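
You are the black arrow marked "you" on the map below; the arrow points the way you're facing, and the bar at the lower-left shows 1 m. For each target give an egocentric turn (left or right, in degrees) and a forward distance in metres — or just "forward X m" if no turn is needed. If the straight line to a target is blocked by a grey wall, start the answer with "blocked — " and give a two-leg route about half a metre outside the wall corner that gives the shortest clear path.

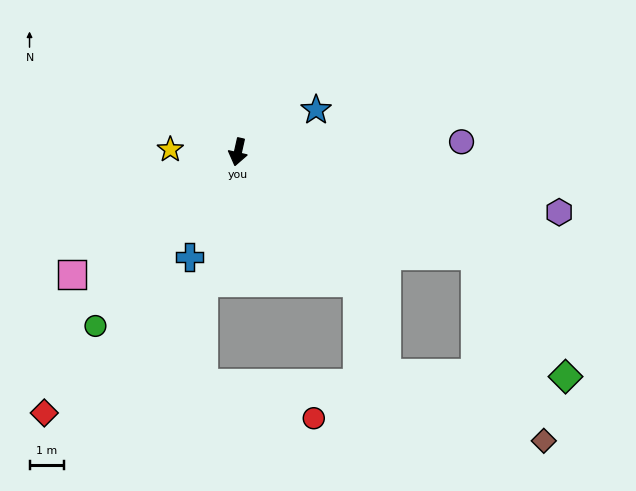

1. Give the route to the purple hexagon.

turn left 92°, forward 9.5 m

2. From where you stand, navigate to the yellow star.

turn right 79°, forward 2.0 m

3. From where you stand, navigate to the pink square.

turn right 41°, forward 6.0 m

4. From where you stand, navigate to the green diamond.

blocked — turn left 79°, forward 7.5 m, then turn right 30°, forward 4.4 m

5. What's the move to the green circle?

turn right 27°, forward 6.5 m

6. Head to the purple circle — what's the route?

turn left 105°, forward 6.5 m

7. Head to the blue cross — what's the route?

turn right 12°, forward 3.3 m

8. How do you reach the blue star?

turn left 131°, forward 2.6 m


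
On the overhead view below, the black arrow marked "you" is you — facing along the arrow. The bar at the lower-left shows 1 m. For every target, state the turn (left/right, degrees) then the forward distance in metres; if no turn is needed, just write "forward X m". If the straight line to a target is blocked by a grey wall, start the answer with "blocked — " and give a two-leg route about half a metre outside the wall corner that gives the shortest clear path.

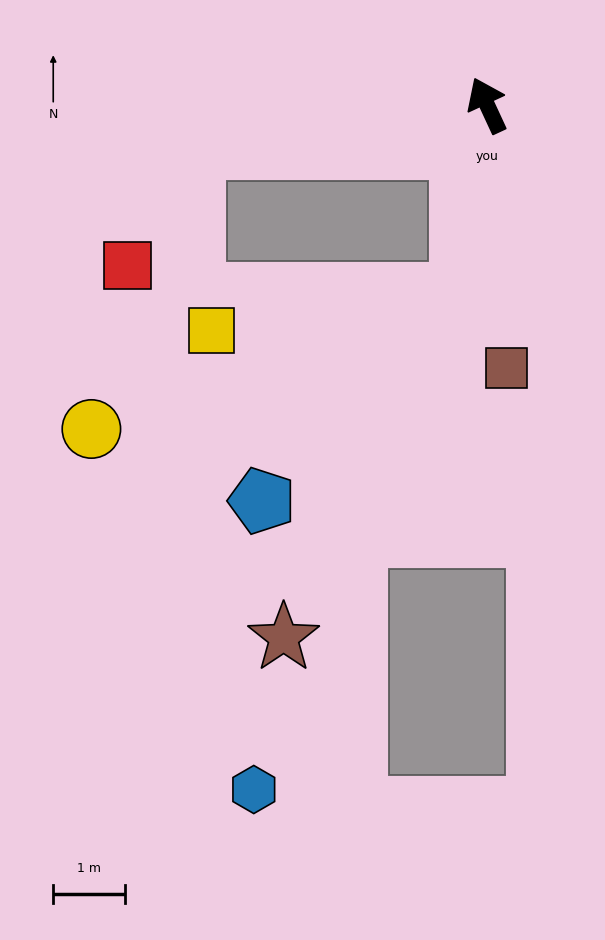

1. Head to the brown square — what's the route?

turn left 159°, forward 3.7 m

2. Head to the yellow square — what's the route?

blocked — turn left 147°, forward 2.6 m, then turn right 73°, forward 3.5 m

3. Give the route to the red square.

blocked — turn left 74°, forward 4.1 m, then turn left 51°, forward 1.9 m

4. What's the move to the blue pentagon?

blocked — turn left 147°, forward 2.6 m, then turn right 36°, forward 4.0 m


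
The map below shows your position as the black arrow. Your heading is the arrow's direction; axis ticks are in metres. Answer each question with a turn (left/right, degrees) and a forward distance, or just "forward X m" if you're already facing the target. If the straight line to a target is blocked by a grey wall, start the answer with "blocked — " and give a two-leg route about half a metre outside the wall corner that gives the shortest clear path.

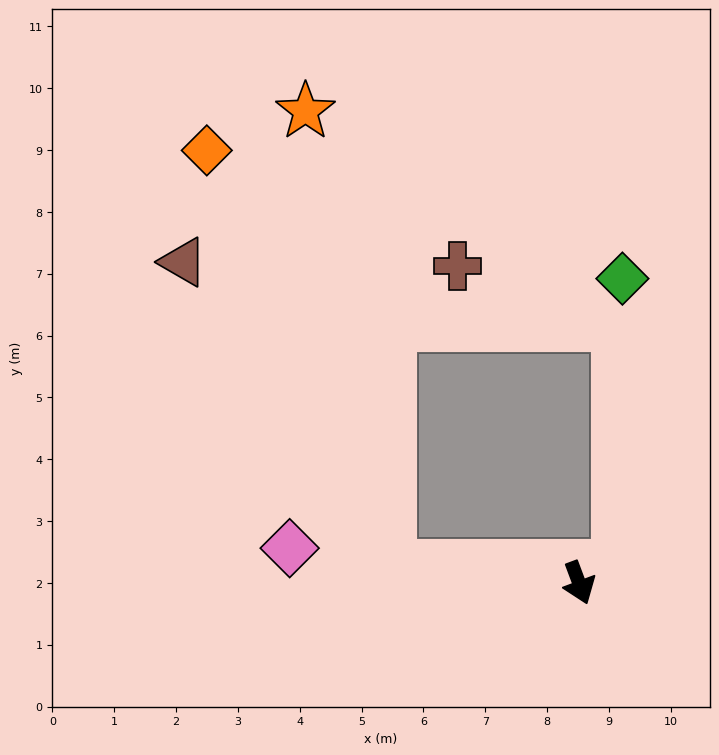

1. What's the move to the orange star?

blocked — turn right 116°, forward 3.1 m, then turn right 74°, forward 7.5 m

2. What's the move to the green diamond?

blocked — turn left 93°, forward 0.7 m, then turn left 66°, forward 4.6 m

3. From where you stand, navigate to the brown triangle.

blocked — turn right 116°, forward 3.1 m, then turn right 50°, forward 5.9 m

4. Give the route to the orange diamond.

blocked — turn right 116°, forward 3.1 m, then turn right 61°, forward 7.3 m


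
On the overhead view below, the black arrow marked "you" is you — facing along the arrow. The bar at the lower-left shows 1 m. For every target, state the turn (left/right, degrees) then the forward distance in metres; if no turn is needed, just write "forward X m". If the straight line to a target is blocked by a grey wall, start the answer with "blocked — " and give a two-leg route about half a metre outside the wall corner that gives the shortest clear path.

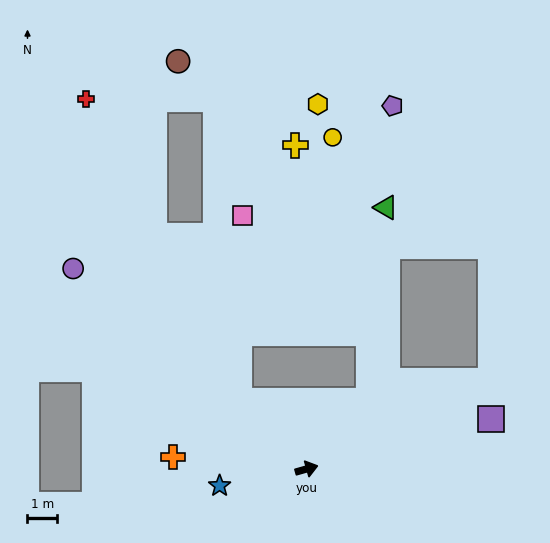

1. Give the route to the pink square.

blocked — turn left 118°, forward 3.2 m, then turn right 45°, forward 6.2 m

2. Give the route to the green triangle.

blocked — turn left 32°, forward 3.1 m, then turn left 37°, forward 6.5 m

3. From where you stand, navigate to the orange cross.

turn left 159°, forward 4.5 m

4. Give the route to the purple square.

forward 6.4 m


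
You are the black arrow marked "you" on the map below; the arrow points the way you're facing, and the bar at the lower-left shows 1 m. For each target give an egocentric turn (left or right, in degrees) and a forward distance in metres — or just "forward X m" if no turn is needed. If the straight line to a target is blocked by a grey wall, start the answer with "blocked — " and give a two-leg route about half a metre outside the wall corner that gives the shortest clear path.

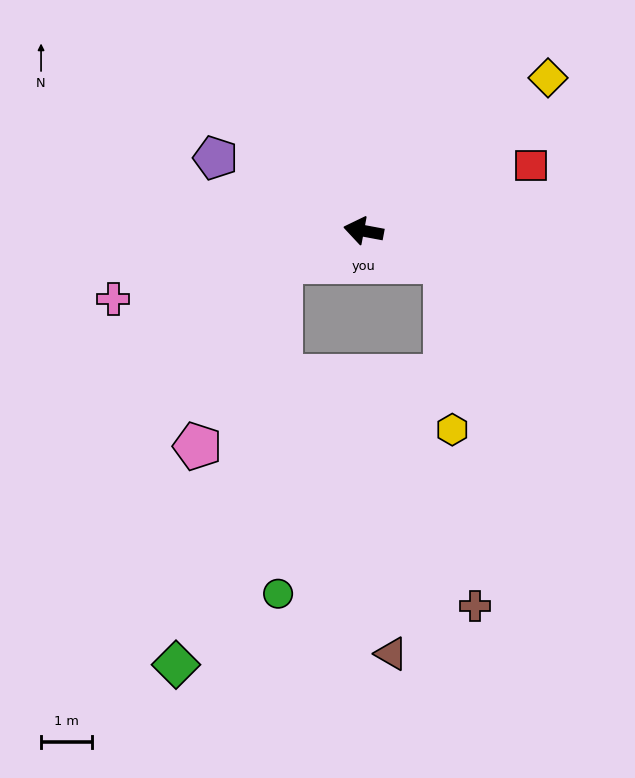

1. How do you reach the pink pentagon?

blocked — turn left 31°, forward 1.7 m, then turn left 45°, forward 3.9 m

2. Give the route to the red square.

turn right 148°, forward 3.5 m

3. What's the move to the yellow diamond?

turn right 130°, forward 4.7 m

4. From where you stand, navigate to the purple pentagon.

turn right 16°, forward 3.2 m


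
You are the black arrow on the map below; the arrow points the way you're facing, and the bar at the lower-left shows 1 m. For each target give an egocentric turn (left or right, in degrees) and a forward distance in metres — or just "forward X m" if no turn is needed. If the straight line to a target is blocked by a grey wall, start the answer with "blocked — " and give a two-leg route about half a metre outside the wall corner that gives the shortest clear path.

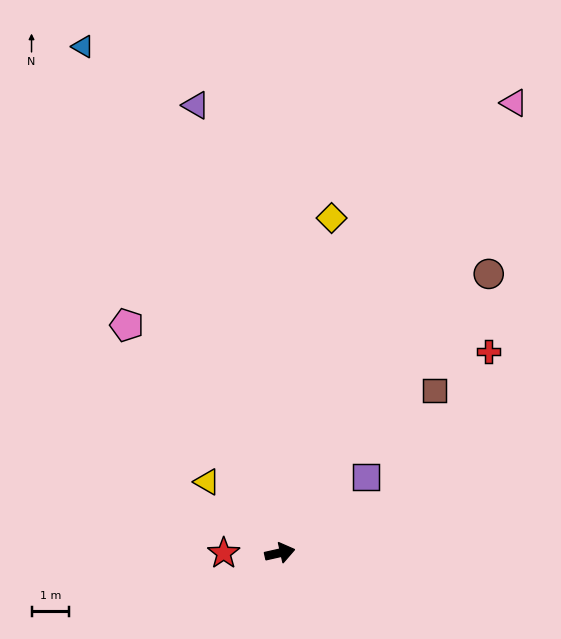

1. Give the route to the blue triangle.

turn left 99°, forward 14.4 m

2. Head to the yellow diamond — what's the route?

turn left 69°, forward 9.0 m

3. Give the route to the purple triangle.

turn left 88°, forward 12.1 m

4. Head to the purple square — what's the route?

turn left 29°, forward 3.0 m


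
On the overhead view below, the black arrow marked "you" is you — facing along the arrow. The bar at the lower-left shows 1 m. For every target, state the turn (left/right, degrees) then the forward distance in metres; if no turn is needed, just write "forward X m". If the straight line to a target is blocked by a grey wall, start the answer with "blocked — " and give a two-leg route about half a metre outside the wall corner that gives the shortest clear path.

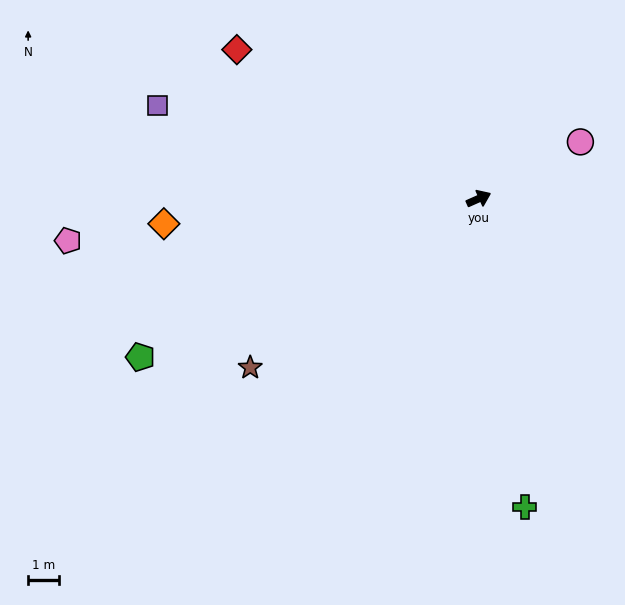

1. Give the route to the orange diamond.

turn left 161°, forward 10.2 m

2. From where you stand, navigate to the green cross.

turn right 106°, forward 10.1 m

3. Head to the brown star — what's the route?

turn right 167°, forward 9.2 m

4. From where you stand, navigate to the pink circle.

turn left 5°, forward 3.8 m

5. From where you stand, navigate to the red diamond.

turn left 124°, forward 9.2 m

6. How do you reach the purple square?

turn left 140°, forward 10.8 m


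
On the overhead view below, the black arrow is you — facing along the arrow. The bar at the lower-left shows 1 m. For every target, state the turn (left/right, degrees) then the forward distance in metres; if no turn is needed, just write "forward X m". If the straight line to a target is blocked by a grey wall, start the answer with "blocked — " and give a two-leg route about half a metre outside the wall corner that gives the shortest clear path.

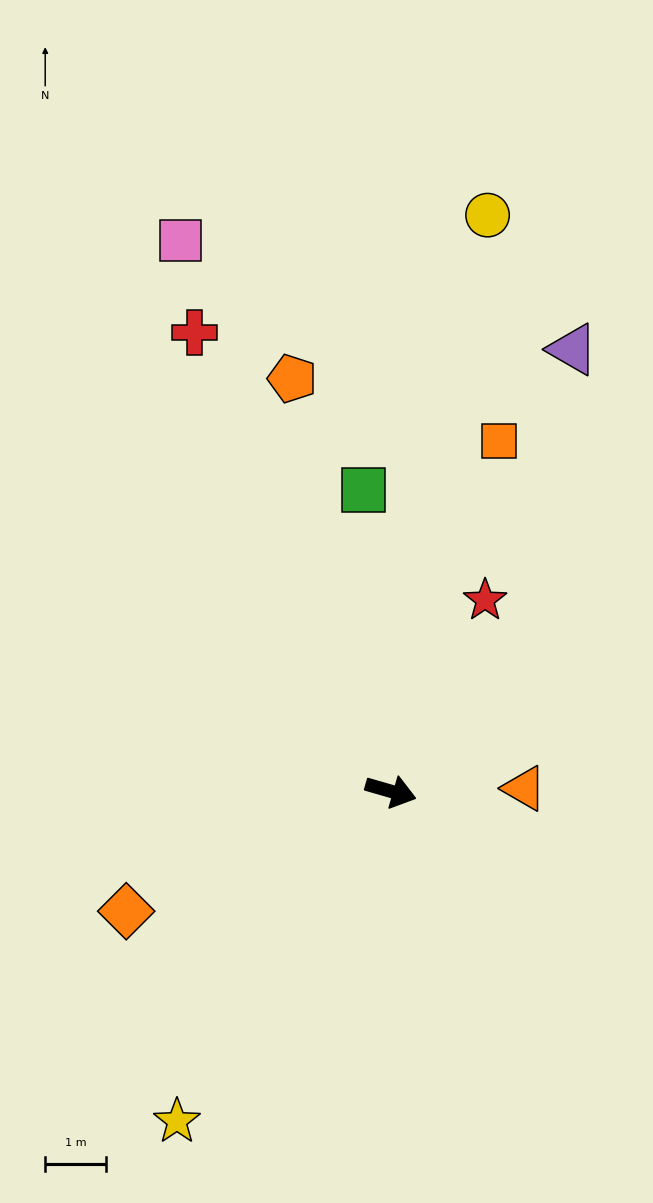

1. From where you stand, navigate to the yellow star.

turn right 107°, forward 6.5 m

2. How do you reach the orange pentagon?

turn left 119°, forward 7.0 m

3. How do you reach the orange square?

turn left 89°, forward 6.1 m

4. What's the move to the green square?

turn left 111°, forward 5.0 m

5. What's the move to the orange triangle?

turn left 17°, forward 2.2 m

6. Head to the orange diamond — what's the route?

turn right 140°, forward 4.8 m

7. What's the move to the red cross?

turn left 129°, forward 8.3 m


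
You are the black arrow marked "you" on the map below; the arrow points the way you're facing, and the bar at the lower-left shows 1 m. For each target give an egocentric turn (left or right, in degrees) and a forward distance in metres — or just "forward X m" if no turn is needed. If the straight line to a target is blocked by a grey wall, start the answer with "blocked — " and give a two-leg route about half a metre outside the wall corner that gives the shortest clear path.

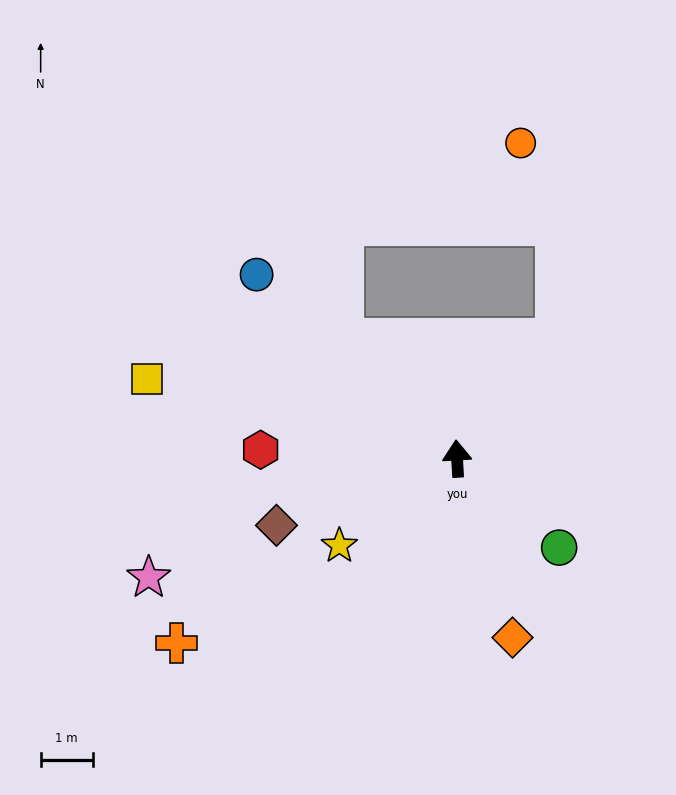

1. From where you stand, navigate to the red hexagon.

turn left 84°, forward 3.8 m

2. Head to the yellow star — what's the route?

turn left 123°, forward 2.8 m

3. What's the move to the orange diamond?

turn right 166°, forward 3.6 m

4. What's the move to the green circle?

turn right 134°, forward 2.6 m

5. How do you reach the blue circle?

turn left 44°, forward 5.2 m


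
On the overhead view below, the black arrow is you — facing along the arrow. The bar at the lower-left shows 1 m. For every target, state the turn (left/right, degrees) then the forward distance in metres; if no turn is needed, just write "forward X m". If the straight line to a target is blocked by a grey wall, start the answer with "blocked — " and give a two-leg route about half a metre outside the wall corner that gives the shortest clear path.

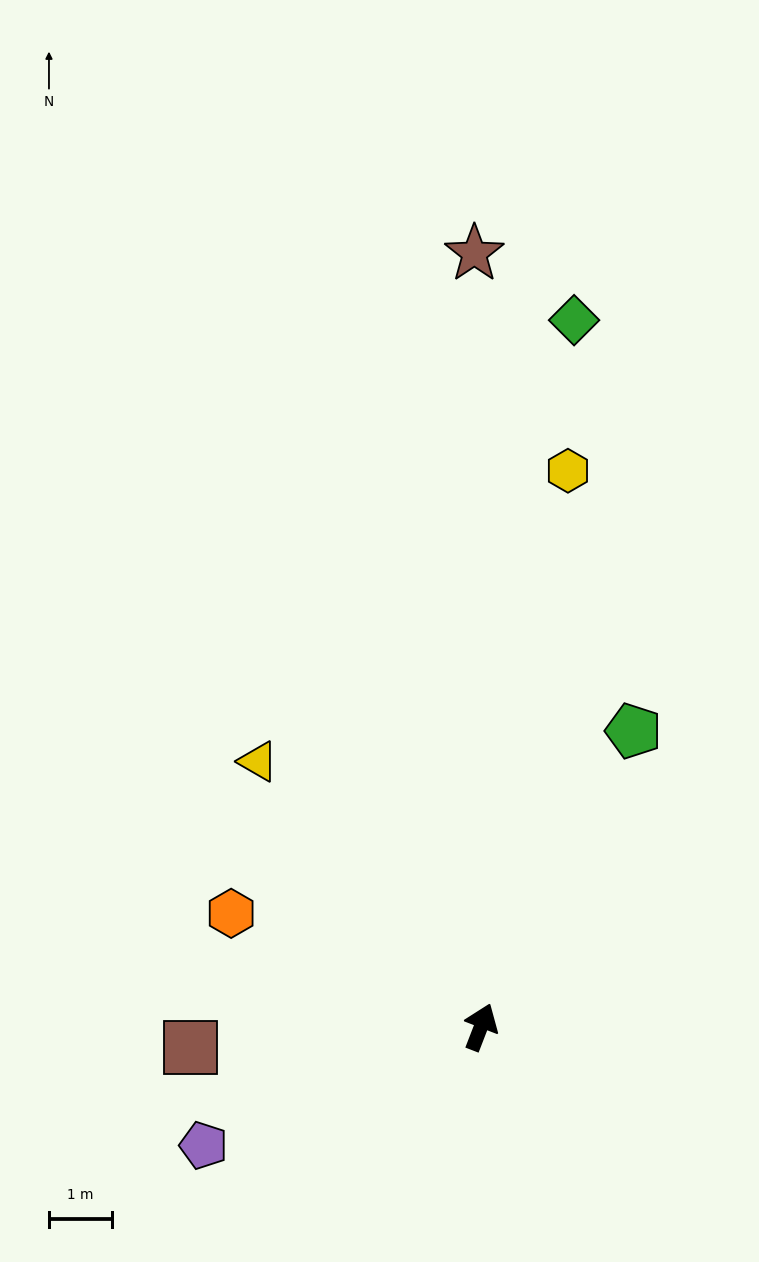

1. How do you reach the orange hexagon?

turn left 87°, forward 4.3 m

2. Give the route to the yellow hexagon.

turn left 12°, forward 8.9 m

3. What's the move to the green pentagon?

turn right 6°, forward 5.2 m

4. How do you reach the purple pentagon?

turn left 134°, forward 4.7 m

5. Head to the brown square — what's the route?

turn left 115°, forward 4.6 m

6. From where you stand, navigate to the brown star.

turn left 22°, forward 12.2 m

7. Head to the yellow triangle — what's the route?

turn left 61°, forward 5.5 m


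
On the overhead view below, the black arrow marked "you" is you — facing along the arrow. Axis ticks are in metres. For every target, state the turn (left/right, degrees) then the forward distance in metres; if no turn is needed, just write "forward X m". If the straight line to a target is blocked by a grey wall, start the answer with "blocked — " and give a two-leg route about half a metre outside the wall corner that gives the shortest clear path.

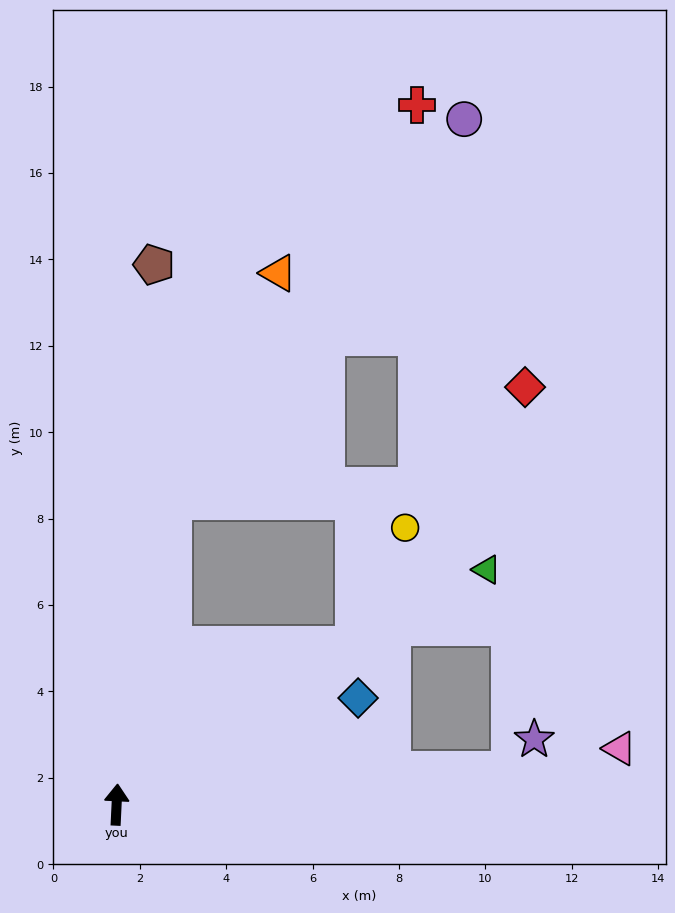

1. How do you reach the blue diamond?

turn right 63°, forward 6.1 m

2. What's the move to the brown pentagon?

forward 12.5 m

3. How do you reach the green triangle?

turn right 55°, forward 10.2 m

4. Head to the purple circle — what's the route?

blocked — turn right 8°, forward 7.1 m, then turn right 26°, forward 11.1 m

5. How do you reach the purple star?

blocked — turn right 82°, forward 9.1 m, then turn left 46°, forward 0.9 m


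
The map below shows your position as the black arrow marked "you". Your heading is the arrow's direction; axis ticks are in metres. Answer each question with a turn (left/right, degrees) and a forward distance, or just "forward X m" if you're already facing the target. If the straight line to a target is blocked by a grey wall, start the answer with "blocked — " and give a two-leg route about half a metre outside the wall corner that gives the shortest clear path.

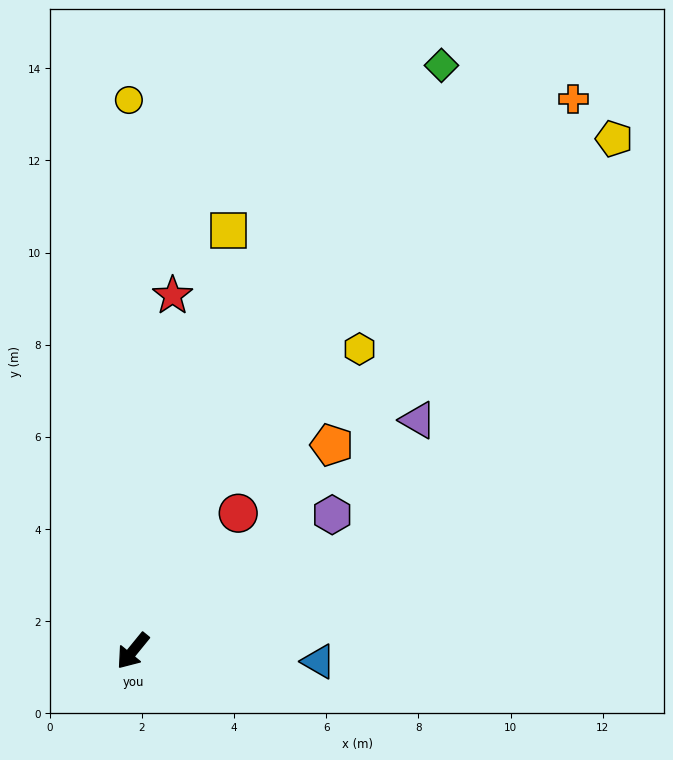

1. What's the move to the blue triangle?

turn left 126°, forward 4.0 m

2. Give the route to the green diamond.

turn right 169°, forward 14.4 m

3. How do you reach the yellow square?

turn right 154°, forward 9.4 m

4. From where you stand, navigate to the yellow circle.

turn right 140°, forward 12.0 m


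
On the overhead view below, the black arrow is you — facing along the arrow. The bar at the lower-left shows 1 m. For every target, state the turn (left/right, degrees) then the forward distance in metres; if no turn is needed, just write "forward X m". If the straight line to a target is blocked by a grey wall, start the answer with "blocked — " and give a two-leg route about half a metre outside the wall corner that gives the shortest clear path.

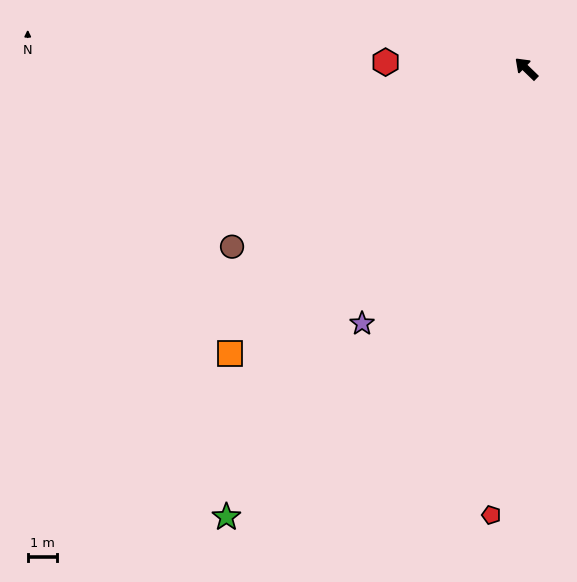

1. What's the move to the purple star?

turn left 101°, forward 10.4 m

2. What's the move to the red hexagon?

turn left 41°, forward 4.9 m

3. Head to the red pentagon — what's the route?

turn left 130°, forward 15.4 m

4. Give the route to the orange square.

turn left 88°, forward 14.2 m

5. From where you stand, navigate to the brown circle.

turn left 75°, forward 11.9 m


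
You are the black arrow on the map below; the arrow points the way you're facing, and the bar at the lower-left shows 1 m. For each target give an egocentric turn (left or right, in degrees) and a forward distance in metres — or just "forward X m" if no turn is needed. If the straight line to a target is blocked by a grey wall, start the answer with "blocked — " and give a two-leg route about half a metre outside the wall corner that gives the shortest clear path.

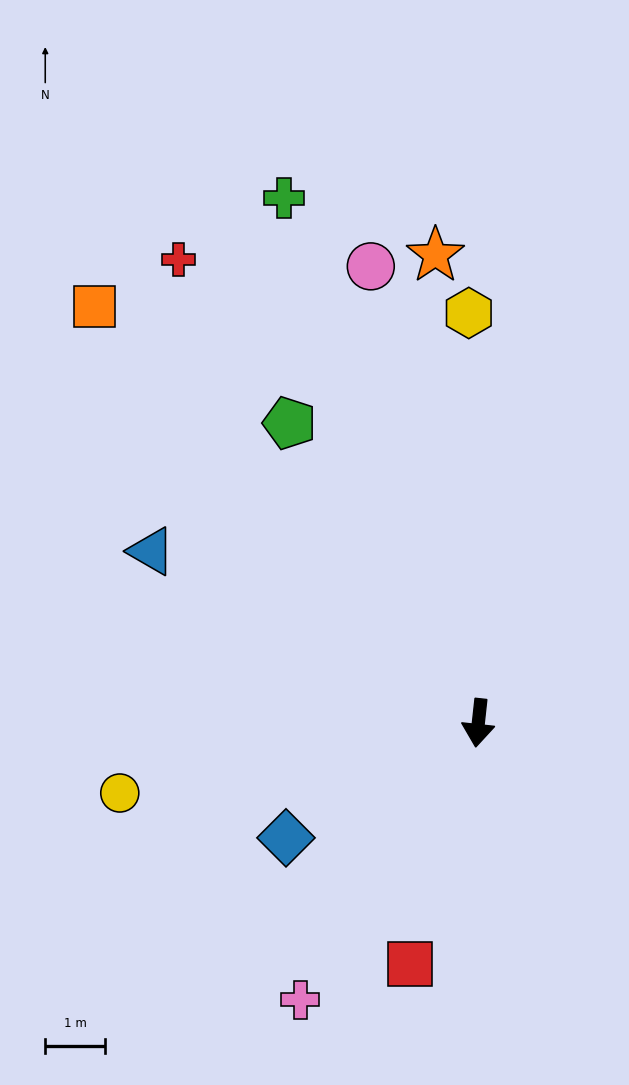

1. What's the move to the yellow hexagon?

turn right 172°, forward 6.9 m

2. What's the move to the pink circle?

turn right 161°, forward 7.9 m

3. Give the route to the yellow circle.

turn right 73°, forward 6.1 m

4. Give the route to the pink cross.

turn right 27°, forward 5.5 m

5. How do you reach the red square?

turn right 10°, forward 4.2 m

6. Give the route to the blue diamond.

turn right 53°, forward 3.8 m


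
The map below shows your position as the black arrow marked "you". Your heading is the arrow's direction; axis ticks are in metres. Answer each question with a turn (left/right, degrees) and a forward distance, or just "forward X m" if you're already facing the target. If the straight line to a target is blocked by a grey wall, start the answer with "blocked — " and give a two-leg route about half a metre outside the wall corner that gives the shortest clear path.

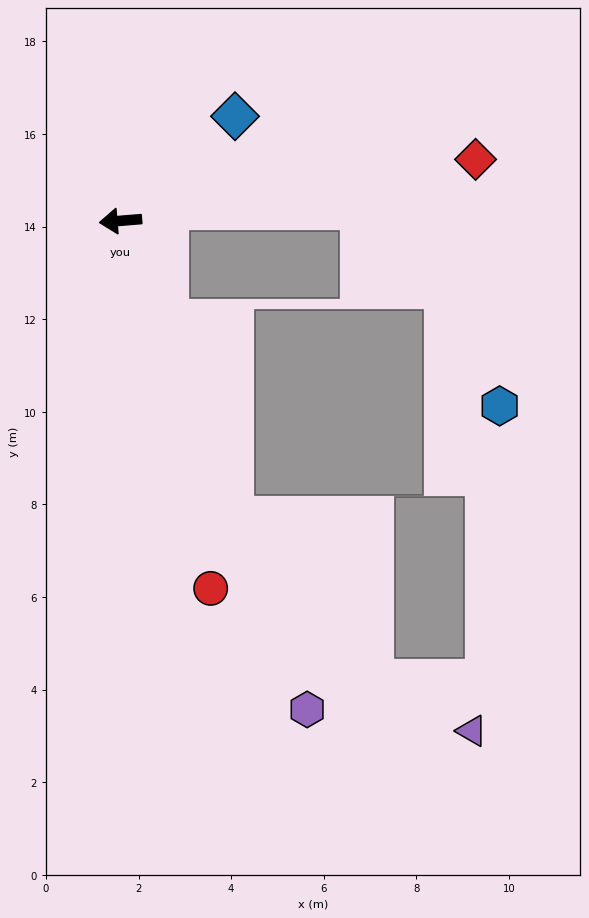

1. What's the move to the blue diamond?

turn right 142°, forward 3.3 m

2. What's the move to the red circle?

turn left 99°, forward 8.2 m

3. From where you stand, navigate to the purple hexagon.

turn left 106°, forward 11.3 m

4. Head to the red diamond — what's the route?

turn right 175°, forward 7.8 m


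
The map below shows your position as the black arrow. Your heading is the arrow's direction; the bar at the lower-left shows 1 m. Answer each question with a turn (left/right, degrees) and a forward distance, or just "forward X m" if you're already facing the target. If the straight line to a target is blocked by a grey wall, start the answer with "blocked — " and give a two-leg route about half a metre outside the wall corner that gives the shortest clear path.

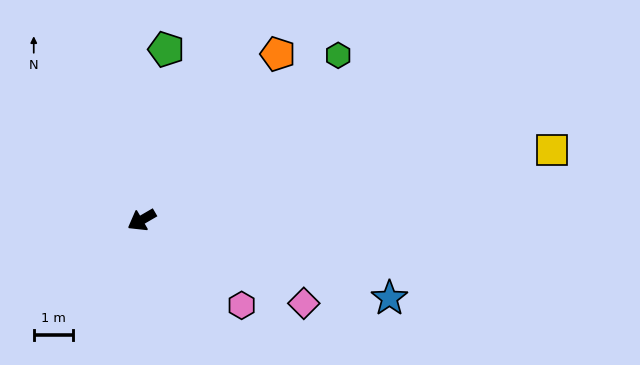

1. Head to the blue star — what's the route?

turn left 132°, forward 6.6 m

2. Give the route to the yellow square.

turn left 159°, forward 10.6 m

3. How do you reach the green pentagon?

turn right 128°, forward 4.4 m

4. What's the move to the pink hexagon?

turn left 109°, forward 3.4 m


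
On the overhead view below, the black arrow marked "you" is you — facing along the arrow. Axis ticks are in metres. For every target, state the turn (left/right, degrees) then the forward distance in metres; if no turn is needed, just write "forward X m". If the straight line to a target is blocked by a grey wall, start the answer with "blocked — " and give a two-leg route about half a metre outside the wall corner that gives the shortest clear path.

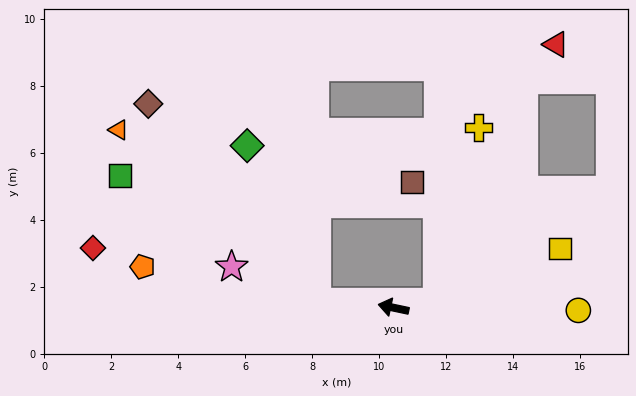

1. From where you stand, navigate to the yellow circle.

turn right 169°, forward 5.5 m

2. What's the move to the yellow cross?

blocked — turn right 161°, forward 1.3 m, then turn left 70°, forward 5.4 m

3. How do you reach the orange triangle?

blocked — turn left 8°, forward 2.3 m, then turn right 37°, forward 7.9 m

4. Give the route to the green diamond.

blocked — turn left 8°, forward 2.3 m, then turn right 62°, forward 5.1 m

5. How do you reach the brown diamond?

blocked — turn left 8°, forward 2.3 m, then turn right 46°, forward 7.8 m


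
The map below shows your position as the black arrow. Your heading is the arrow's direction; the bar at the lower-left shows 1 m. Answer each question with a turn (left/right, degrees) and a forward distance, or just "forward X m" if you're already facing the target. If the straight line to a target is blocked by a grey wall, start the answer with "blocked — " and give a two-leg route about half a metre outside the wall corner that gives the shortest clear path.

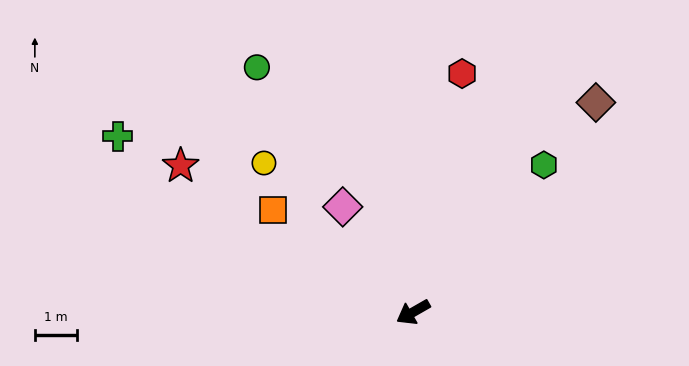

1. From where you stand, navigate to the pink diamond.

turn right 86°, forward 3.0 m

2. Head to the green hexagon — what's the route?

turn right 161°, forward 4.7 m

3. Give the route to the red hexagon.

turn right 131°, forward 5.8 m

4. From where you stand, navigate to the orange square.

turn right 66°, forward 4.2 m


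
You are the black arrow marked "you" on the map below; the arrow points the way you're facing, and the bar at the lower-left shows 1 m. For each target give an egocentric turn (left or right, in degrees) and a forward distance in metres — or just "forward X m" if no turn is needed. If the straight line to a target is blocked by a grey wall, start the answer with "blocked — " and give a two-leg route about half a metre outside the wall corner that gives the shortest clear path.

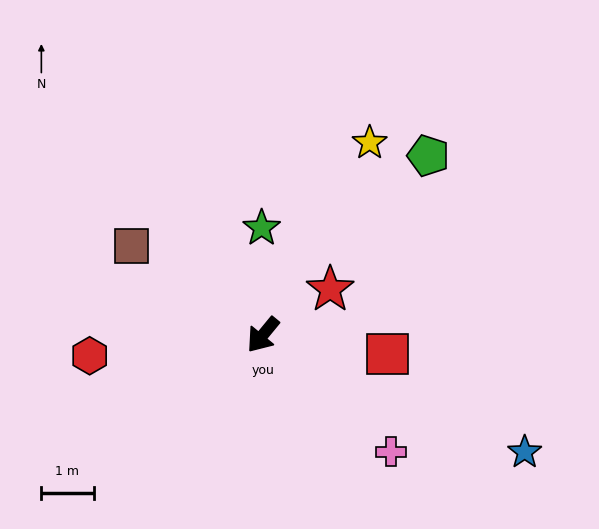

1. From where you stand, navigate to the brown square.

turn right 85°, forward 3.0 m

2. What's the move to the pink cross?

turn left 87°, forward 3.3 m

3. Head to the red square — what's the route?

turn left 121°, forward 2.4 m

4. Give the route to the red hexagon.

turn right 44°, forward 3.3 m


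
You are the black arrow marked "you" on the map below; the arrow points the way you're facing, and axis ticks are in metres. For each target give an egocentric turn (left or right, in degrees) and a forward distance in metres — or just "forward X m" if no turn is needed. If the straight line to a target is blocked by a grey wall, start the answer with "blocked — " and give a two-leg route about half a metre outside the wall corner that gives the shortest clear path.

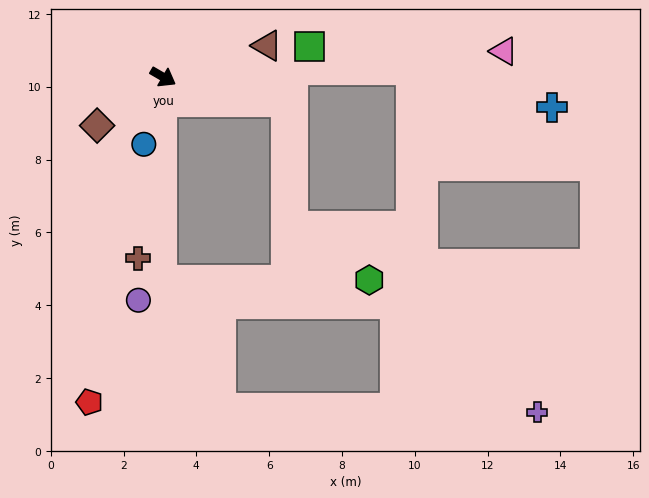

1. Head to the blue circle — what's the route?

turn right 76°, forward 1.9 m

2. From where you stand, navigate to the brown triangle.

turn left 47°, forward 3.0 m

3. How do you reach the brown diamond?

turn right 114°, forward 2.3 m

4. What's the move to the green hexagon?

blocked — turn right 60°, forward 5.6 m, then turn left 90°, forward 5.7 m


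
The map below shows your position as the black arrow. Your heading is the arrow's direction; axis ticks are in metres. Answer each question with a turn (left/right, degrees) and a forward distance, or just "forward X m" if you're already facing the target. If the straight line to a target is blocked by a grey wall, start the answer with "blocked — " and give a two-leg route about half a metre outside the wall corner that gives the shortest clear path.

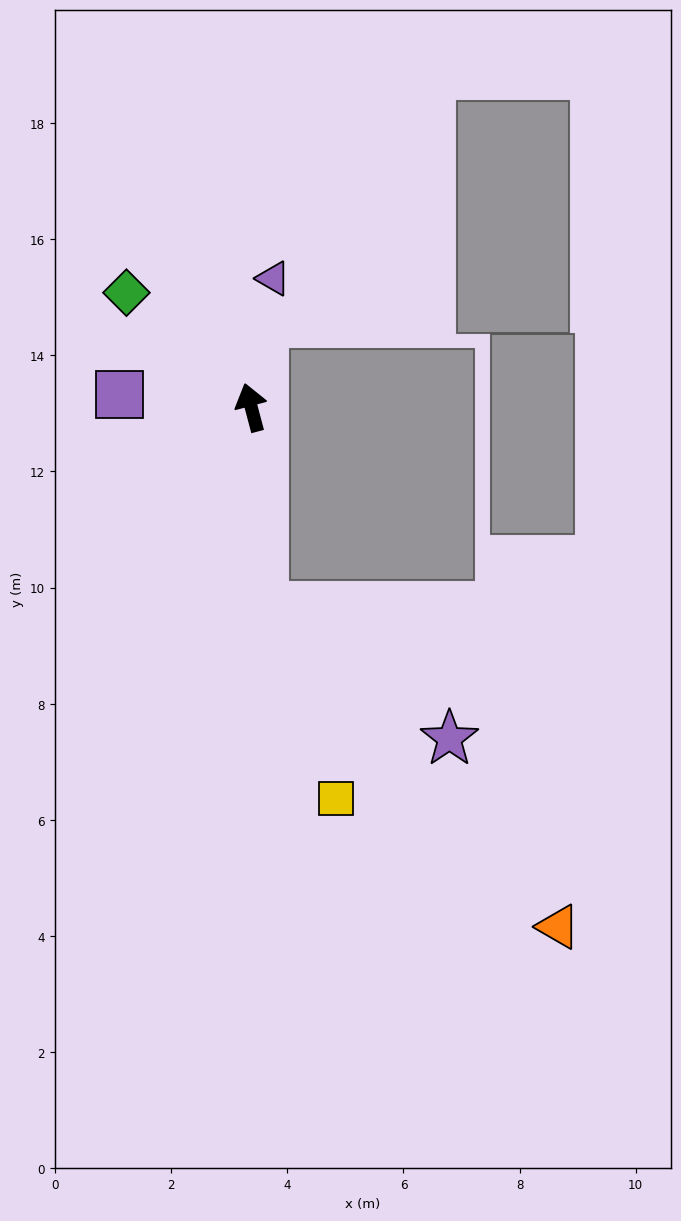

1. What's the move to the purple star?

blocked — turn left 169°, forward 3.4 m, then turn left 51°, forward 3.9 m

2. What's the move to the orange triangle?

blocked — turn left 169°, forward 3.4 m, then turn left 39°, forward 7.5 m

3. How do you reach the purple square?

turn left 70°, forward 2.3 m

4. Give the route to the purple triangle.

turn right 24°, forward 2.3 m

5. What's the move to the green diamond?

turn left 33°, forward 2.9 m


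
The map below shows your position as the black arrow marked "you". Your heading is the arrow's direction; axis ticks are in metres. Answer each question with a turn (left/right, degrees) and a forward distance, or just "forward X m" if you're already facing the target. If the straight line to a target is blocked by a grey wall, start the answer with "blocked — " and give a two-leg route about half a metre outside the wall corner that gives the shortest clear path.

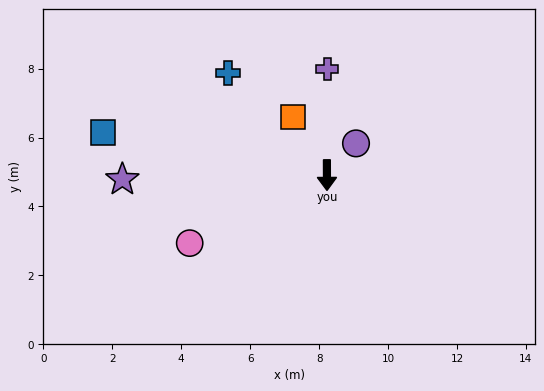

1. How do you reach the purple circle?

turn left 137°, forward 1.2 m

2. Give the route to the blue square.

turn right 101°, forward 6.6 m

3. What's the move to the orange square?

turn right 150°, forward 1.9 m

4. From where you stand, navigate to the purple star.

turn right 89°, forward 5.9 m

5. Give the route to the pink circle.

turn right 64°, forward 4.4 m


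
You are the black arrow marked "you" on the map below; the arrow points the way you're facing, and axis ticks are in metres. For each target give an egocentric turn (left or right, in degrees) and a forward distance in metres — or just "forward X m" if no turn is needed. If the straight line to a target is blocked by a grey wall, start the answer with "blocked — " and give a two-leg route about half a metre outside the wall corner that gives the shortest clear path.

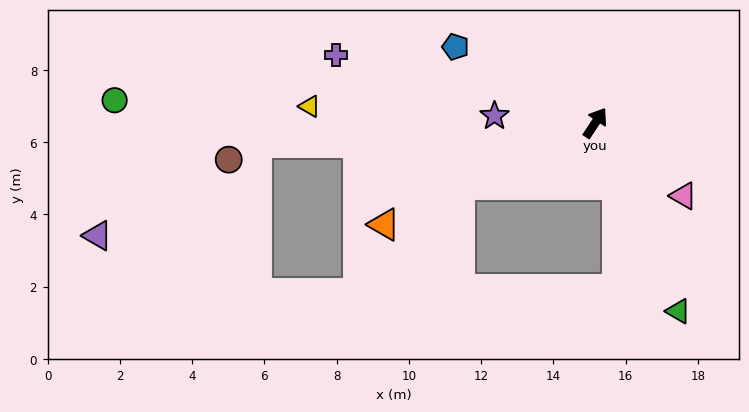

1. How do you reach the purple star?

turn left 120°, forward 2.8 m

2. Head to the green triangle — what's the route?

turn right 123°, forward 5.7 m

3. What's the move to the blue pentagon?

turn left 95°, forward 4.4 m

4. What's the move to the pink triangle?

turn right 96°, forward 3.2 m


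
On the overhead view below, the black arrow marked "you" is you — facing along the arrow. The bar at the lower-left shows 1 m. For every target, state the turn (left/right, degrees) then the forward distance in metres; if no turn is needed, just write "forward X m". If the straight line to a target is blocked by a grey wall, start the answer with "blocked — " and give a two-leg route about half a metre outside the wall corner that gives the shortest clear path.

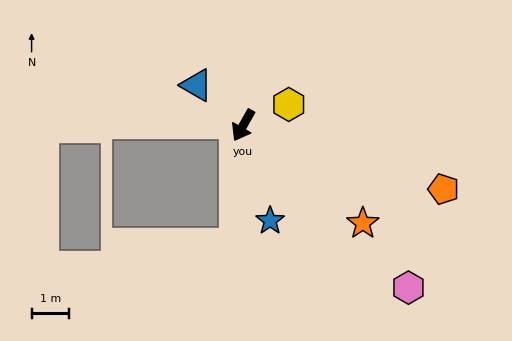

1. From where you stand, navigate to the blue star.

turn left 45°, forward 2.6 m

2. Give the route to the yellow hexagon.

turn left 144°, forward 1.3 m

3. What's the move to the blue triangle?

turn right 101°, forward 1.6 m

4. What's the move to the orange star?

turn left 80°, forward 4.1 m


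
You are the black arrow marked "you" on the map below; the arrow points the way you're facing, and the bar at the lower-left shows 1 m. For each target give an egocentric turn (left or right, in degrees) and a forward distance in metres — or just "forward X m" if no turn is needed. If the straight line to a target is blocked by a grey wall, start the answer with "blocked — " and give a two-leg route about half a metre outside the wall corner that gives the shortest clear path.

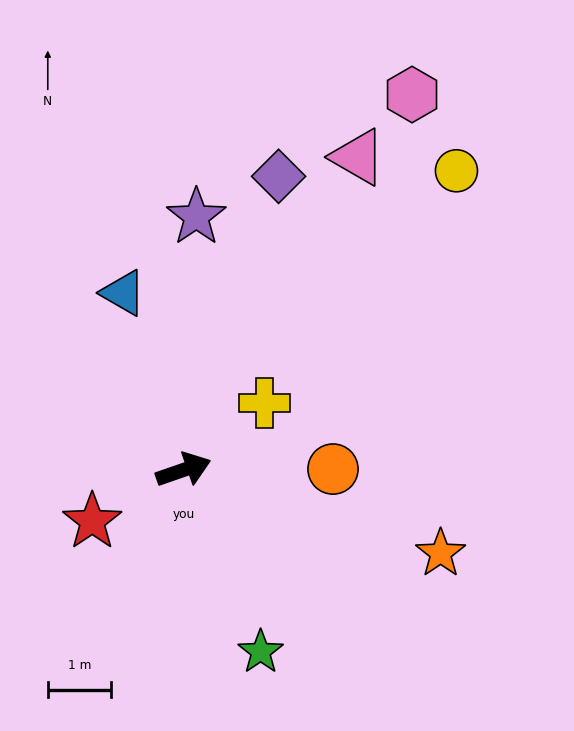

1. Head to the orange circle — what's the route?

turn right 19°, forward 2.4 m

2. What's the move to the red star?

turn right 170°, forward 1.7 m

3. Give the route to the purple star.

turn left 68°, forward 4.0 m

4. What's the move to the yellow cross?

turn left 20°, forward 1.7 m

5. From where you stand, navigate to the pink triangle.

turn left 42°, forward 5.6 m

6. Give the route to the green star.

turn right 86°, forward 3.1 m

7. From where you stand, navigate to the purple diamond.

turn left 53°, forward 4.9 m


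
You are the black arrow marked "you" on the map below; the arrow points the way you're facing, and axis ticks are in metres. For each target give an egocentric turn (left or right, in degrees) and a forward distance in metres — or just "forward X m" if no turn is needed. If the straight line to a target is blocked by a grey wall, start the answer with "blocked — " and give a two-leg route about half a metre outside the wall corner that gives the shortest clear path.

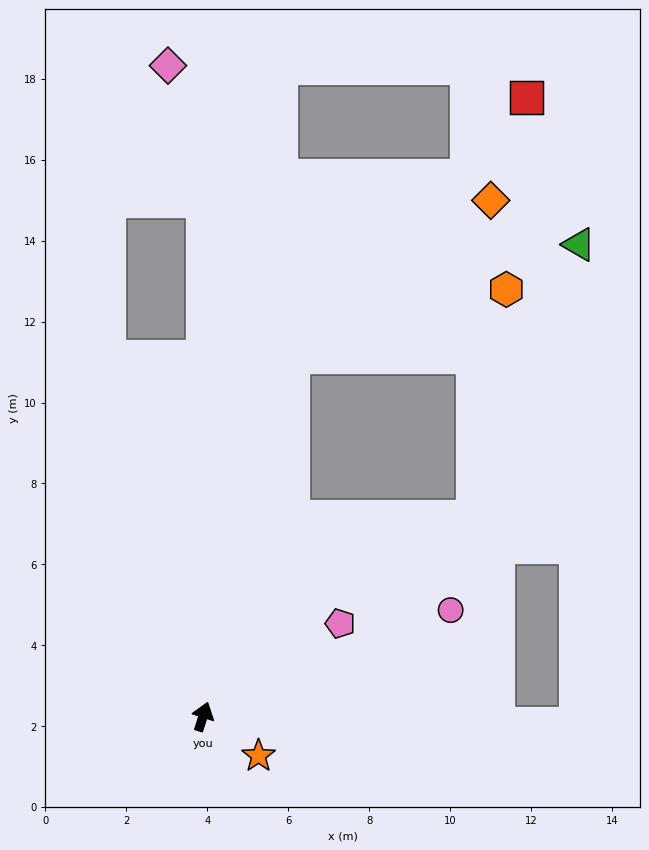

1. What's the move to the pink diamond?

blocked — turn left 18°, forward 12.7 m, then turn left 15°, forward 3.5 m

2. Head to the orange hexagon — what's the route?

blocked — turn left 4°, forward 9.2 m, then turn right 58°, forward 5.5 m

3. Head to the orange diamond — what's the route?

blocked — turn left 4°, forward 9.2 m, then turn right 38°, forward 6.2 m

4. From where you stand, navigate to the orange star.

turn right 107°, forward 1.7 m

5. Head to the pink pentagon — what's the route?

turn right 38°, forward 4.1 m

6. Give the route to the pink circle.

turn right 49°, forward 6.7 m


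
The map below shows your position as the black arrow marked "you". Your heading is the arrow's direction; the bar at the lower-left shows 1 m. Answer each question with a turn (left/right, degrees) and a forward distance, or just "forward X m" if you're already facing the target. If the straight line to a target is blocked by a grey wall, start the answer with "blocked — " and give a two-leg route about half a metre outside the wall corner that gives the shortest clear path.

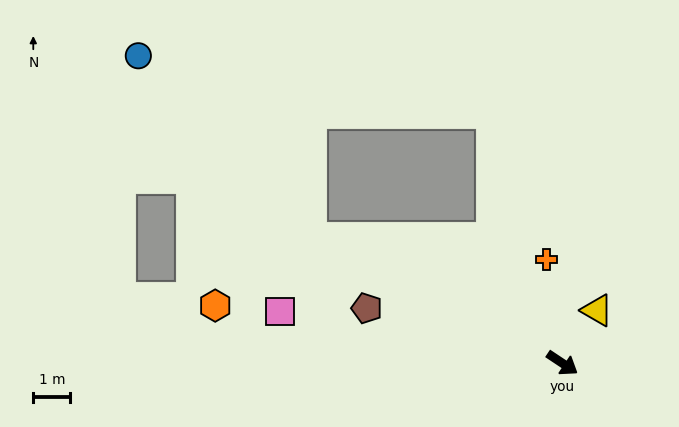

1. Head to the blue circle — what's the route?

blocked — turn right 173°, forward 7.5 m, then turn right 20°, forward 6.8 m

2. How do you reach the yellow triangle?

turn left 90°, forward 1.7 m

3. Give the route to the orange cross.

turn left 132°, forward 2.8 m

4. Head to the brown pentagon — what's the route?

turn right 162°, forward 5.5 m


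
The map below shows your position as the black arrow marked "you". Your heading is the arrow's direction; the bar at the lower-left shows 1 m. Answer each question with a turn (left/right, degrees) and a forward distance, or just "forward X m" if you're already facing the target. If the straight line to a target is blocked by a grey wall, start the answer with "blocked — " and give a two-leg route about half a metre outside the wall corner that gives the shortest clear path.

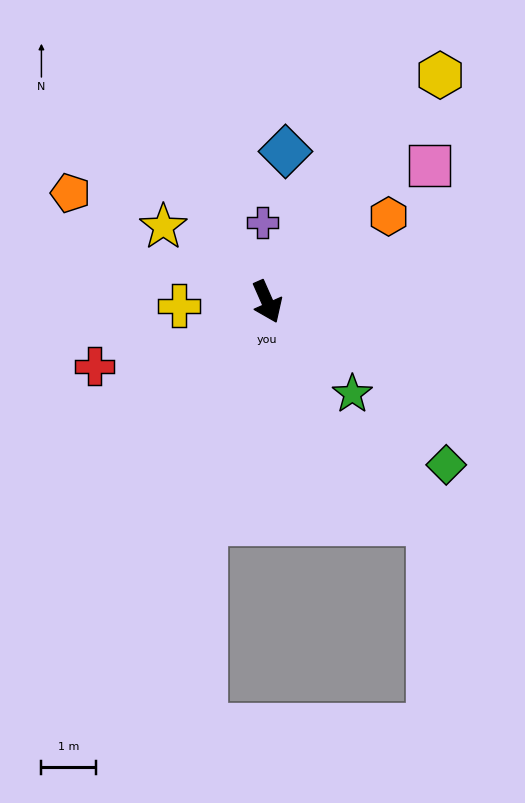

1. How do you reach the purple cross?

turn left 159°, forward 1.5 m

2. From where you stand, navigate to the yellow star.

turn right 150°, forward 2.4 m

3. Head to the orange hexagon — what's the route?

turn left 101°, forward 2.7 m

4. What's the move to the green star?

turn left 19°, forward 2.3 m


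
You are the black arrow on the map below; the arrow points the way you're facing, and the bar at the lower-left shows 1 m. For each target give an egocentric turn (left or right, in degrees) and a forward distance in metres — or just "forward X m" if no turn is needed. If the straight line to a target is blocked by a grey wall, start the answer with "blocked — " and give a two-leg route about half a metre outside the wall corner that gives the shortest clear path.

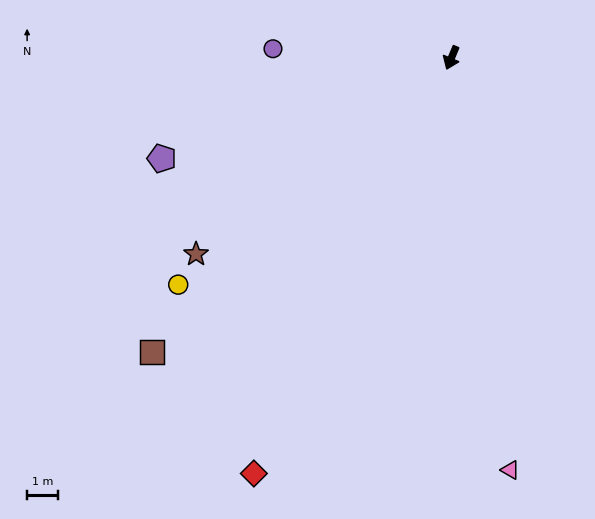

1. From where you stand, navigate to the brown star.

turn right 30°, forward 10.6 m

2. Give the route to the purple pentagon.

turn right 48°, forward 10.1 m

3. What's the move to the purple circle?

turn right 70°, forward 5.9 m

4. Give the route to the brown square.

turn right 23°, forward 13.8 m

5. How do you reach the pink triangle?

turn left 31°, forward 13.7 m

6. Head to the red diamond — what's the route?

turn right 3°, forward 15.1 m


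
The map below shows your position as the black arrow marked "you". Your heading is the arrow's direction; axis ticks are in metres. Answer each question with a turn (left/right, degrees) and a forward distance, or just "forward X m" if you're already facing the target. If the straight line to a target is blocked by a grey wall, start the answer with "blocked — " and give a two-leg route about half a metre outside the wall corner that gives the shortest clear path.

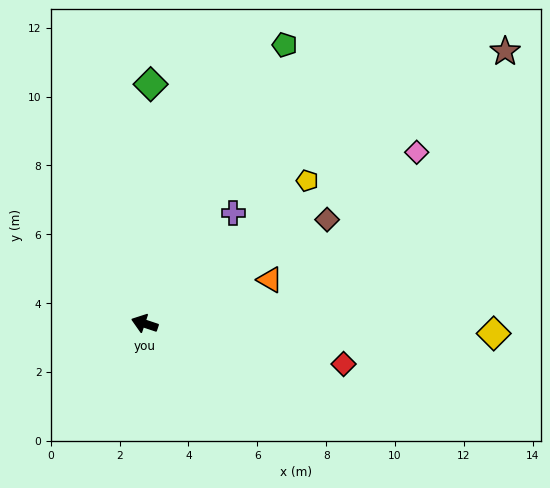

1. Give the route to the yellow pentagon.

turn right 120°, forward 6.3 m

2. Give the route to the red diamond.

turn right 173°, forward 5.9 m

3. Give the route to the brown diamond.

turn right 132°, forward 6.1 m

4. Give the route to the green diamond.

turn right 73°, forward 7.0 m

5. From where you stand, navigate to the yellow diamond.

turn right 163°, forward 10.1 m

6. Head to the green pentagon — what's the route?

turn right 98°, forward 9.1 m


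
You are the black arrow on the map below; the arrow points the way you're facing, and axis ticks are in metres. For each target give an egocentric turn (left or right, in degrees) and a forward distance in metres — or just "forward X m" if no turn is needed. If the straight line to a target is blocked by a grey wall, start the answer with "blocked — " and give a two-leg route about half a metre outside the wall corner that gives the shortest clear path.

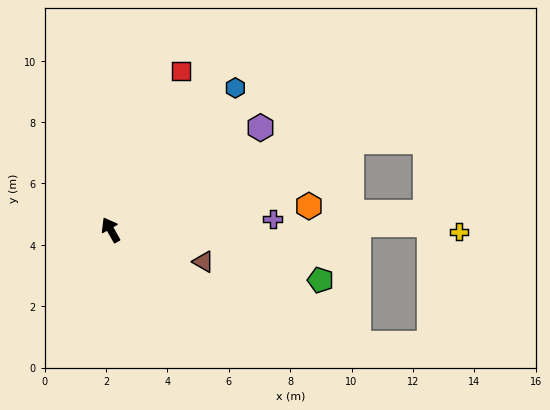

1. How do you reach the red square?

turn right 53°, forward 5.7 m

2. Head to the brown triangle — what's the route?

turn right 138°, forward 3.2 m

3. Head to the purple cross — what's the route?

turn right 116°, forward 5.3 m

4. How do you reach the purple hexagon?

turn right 85°, forward 5.9 m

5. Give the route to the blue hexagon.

turn right 71°, forward 6.2 m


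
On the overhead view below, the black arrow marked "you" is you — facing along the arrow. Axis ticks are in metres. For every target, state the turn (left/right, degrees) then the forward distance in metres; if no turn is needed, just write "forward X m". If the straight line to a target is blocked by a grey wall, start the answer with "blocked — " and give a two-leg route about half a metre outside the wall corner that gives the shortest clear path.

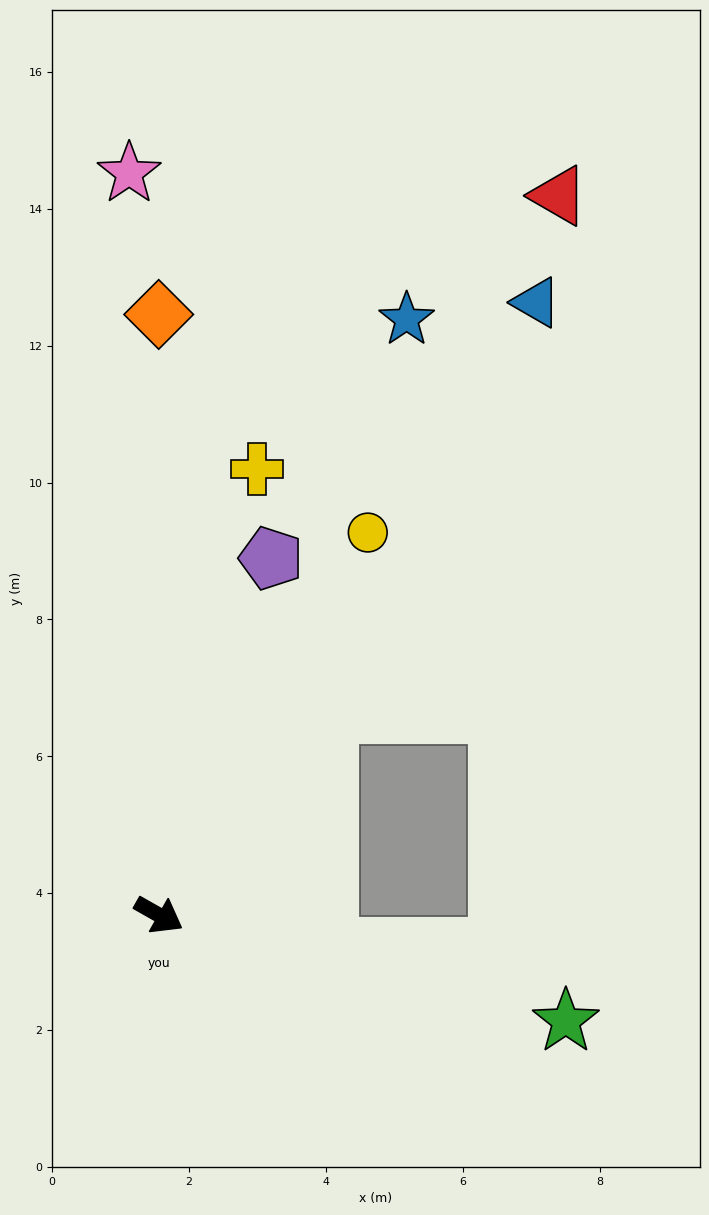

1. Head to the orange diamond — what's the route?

turn left 120°, forward 8.8 m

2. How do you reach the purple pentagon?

turn left 102°, forward 5.5 m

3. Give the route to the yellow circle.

turn left 91°, forward 6.4 m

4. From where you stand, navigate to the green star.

turn left 15°, forward 6.1 m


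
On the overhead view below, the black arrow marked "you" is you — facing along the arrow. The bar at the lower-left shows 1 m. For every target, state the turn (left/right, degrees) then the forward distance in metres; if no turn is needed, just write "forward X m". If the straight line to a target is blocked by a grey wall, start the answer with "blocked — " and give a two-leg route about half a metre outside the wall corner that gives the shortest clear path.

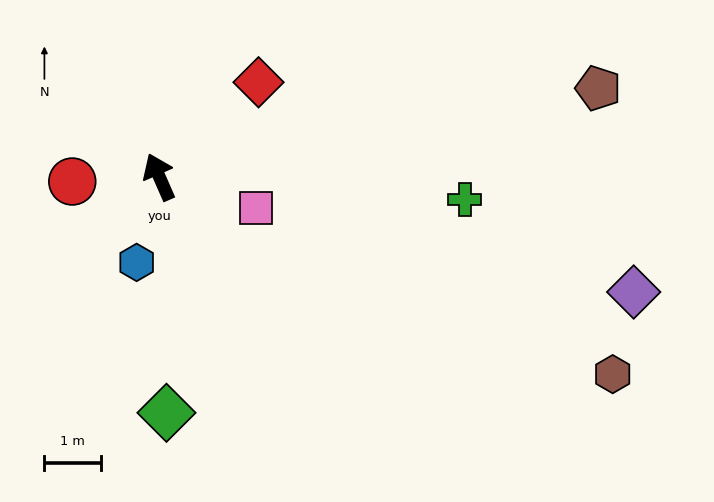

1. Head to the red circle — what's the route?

turn left 69°, forward 1.5 m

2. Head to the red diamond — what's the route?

turn right 70°, forward 2.4 m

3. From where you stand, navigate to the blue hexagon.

turn left 141°, forward 1.6 m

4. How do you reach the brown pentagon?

turn right 102°, forward 7.9 m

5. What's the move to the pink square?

turn right 132°, forward 1.8 m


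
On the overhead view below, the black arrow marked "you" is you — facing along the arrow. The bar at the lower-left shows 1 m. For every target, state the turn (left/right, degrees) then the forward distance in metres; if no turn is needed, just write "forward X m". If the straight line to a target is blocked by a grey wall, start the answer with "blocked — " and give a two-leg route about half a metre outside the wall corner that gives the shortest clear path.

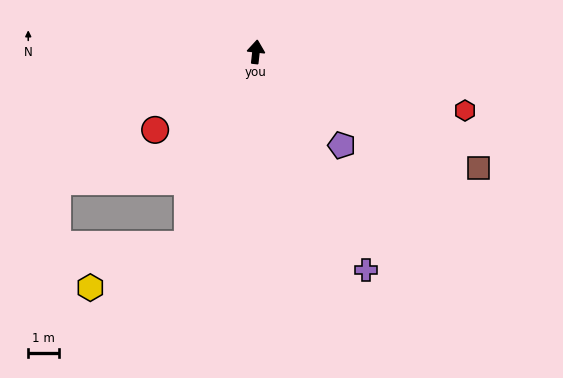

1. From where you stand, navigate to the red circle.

turn left 134°, forward 4.1 m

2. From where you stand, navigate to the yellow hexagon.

blocked — turn left 166°, forward 6.5 m, then turn right 45°, forward 3.4 m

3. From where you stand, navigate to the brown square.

turn right 111°, forward 8.0 m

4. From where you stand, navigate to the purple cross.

turn right 147°, forward 7.8 m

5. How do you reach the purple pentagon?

turn right 131°, forward 4.1 m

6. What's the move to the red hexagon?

turn right 99°, forward 6.9 m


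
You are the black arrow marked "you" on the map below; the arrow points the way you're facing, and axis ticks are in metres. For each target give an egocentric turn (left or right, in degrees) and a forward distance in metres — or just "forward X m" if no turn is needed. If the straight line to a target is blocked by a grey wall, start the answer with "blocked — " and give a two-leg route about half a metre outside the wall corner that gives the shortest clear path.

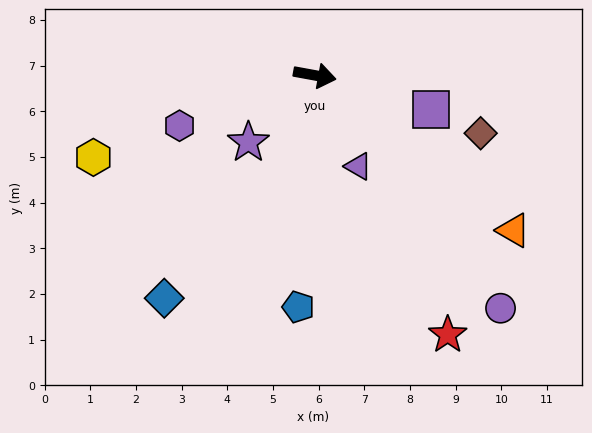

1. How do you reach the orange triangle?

turn right 28°, forward 5.5 m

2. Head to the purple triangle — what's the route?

turn right 54°, forward 2.2 m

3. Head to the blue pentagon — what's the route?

turn right 84°, forward 5.1 m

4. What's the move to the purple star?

turn right 124°, forward 2.1 m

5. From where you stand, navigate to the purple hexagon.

turn right 149°, forward 3.2 m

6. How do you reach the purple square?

turn right 6°, forward 2.6 m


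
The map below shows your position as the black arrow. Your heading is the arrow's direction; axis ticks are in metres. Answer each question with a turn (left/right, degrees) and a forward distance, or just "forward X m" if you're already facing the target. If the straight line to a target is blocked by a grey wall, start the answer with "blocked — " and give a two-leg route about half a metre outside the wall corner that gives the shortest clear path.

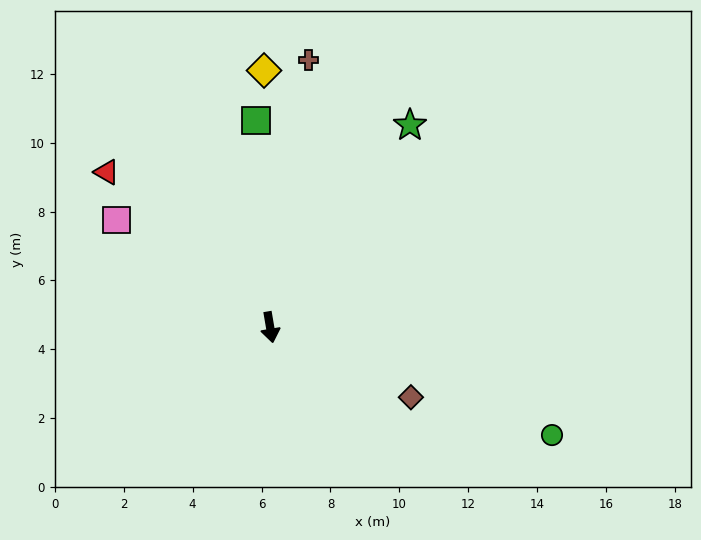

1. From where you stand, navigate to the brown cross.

turn left 162°, forward 7.8 m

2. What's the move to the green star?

turn left 136°, forward 7.1 m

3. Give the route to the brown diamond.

turn left 54°, forward 4.6 m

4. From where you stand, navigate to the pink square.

turn right 135°, forward 5.4 m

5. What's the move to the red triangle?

turn right 143°, forward 6.5 m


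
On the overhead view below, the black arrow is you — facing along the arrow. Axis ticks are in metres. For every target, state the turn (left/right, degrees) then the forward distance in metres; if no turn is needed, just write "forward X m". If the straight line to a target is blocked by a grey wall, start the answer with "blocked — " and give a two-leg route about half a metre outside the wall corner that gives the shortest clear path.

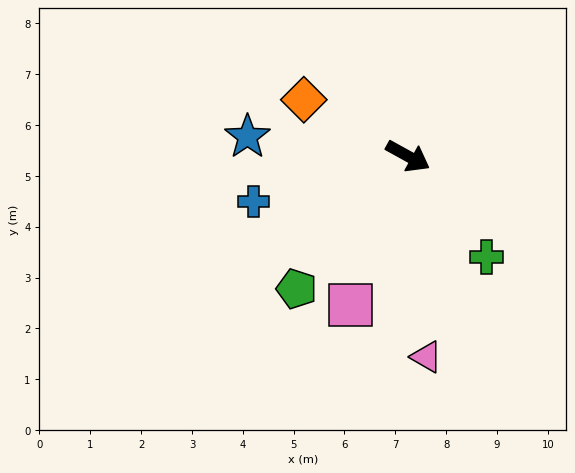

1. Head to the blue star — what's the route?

turn right 158°, forward 3.2 m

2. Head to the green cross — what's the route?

turn right 23°, forward 2.5 m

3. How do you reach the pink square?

turn right 82°, forward 3.1 m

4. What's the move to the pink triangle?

turn right 56°, forward 4.0 m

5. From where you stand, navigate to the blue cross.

turn right 135°, forward 3.2 m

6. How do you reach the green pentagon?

turn right 101°, forward 3.4 m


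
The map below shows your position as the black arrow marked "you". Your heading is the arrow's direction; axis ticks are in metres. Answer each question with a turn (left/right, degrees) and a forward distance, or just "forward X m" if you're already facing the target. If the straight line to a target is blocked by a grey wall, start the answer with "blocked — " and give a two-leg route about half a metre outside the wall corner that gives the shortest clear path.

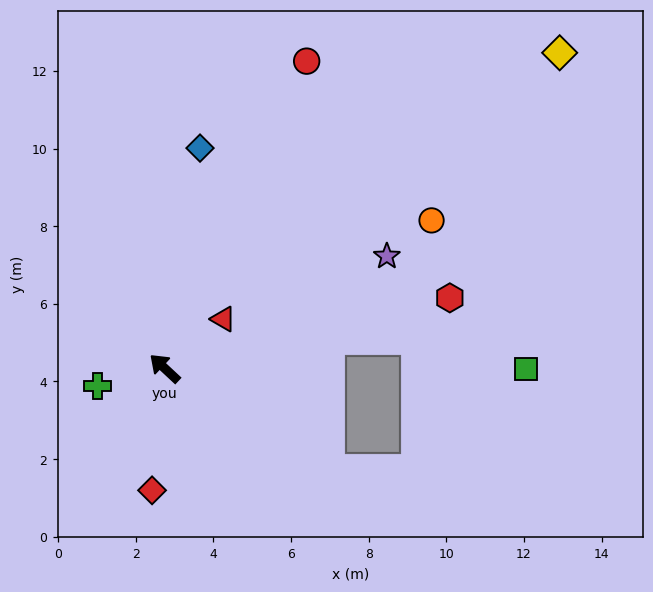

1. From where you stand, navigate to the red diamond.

turn left 127°, forward 3.2 m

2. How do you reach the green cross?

turn left 58°, forward 1.8 m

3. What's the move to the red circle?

turn right 72°, forward 8.7 m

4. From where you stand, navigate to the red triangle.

turn right 97°, forward 2.0 m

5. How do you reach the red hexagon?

turn right 123°, forward 7.6 m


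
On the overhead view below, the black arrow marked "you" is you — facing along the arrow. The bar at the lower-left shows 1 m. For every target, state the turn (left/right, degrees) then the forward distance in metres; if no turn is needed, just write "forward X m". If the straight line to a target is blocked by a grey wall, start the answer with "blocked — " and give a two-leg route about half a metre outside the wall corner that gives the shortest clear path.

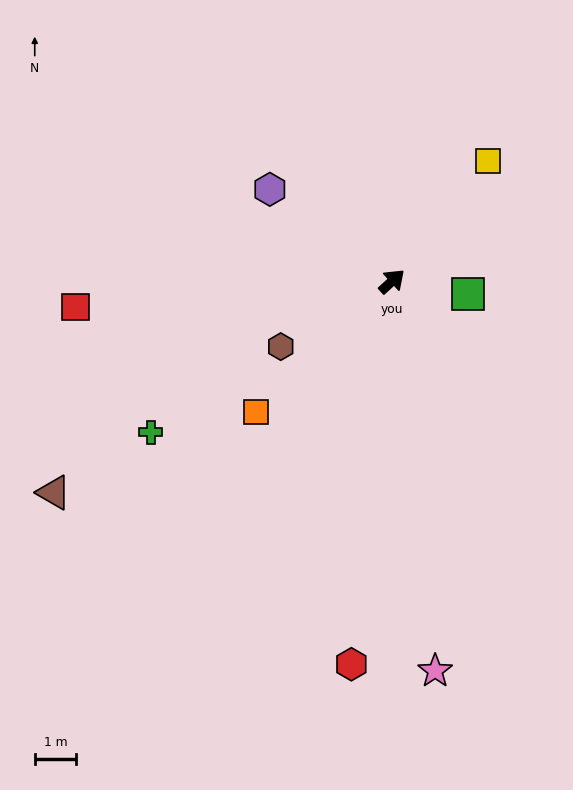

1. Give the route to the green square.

turn right 52°, forward 1.9 m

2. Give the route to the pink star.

turn right 126°, forward 9.4 m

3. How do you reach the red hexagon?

turn right 139°, forward 9.3 m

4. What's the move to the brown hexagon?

turn left 168°, forward 3.1 m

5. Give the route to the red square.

turn left 142°, forward 7.7 m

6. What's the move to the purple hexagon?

turn left 101°, forward 3.7 m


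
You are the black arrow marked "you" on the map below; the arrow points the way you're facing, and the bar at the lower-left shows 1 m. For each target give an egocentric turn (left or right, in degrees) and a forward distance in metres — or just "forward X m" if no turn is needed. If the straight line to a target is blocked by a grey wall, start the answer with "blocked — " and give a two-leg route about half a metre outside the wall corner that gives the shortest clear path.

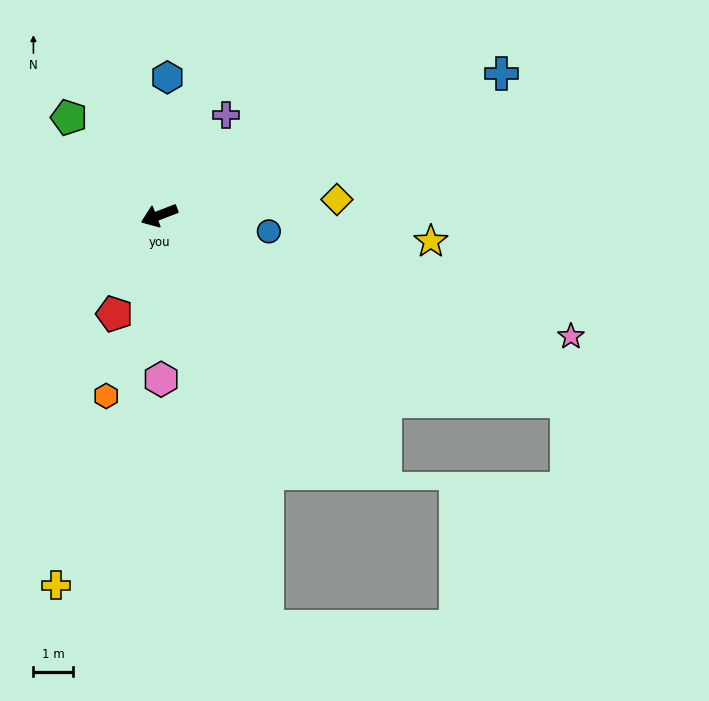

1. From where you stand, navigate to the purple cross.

turn right 145°, forward 3.0 m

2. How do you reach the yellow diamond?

turn left 164°, forward 4.5 m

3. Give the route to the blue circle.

turn left 151°, forward 2.8 m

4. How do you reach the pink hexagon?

turn left 70°, forward 4.1 m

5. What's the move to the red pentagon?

turn left 44°, forward 2.7 m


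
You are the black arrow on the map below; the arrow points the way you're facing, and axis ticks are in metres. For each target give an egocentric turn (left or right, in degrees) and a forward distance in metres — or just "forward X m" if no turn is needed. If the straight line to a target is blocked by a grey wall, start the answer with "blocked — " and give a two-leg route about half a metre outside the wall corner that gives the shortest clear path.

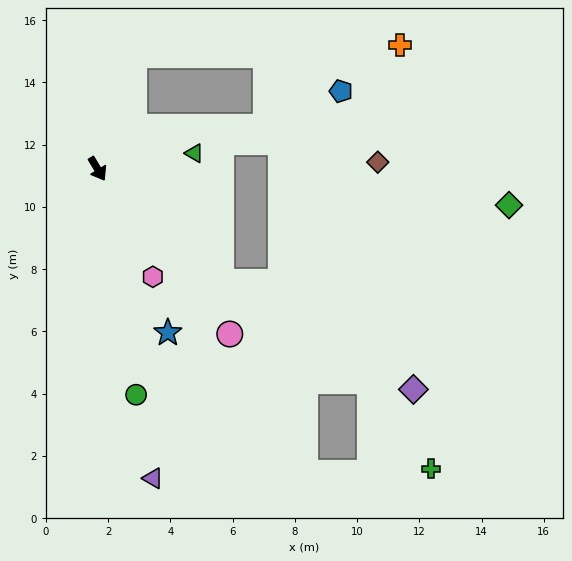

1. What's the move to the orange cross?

blocked — turn left 131°, forward 3.8 m, then turn right 70°, forward 8.5 m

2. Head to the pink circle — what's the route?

turn left 8°, forward 6.8 m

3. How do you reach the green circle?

turn right 21°, forward 7.4 m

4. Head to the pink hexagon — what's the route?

turn right 4°, forward 3.9 m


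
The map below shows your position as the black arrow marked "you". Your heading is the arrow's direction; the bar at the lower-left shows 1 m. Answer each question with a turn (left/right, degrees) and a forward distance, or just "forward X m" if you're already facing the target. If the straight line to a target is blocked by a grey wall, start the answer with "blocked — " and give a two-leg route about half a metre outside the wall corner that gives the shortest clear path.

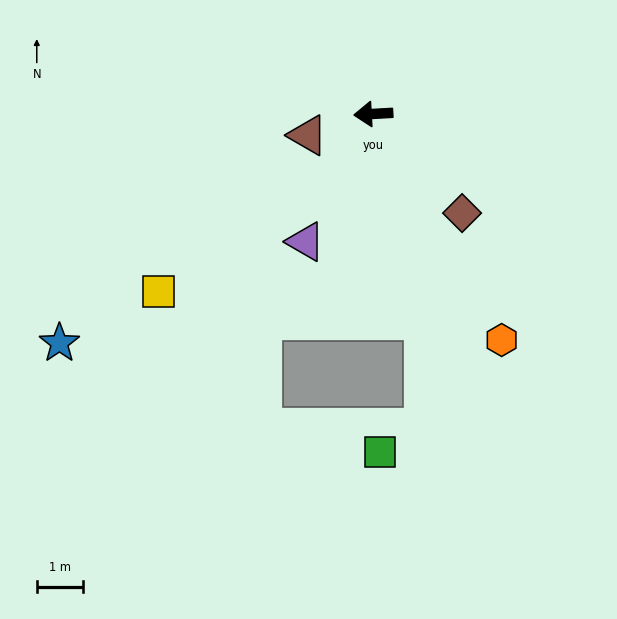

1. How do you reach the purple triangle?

turn left 59°, forward 3.2 m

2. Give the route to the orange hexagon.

turn left 116°, forward 5.7 m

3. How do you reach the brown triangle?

turn left 15°, forward 1.5 m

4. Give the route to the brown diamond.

turn left 129°, forward 2.9 m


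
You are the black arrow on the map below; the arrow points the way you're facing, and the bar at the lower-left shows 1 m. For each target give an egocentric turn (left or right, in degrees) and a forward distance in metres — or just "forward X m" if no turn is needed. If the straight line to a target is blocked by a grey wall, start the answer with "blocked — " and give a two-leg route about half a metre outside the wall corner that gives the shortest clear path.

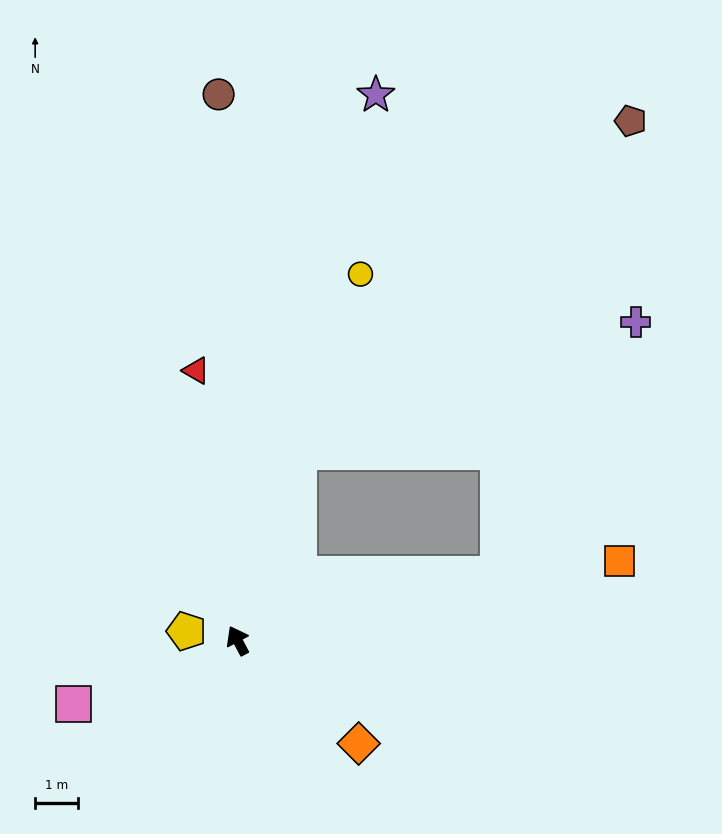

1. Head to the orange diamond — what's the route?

turn right 158°, forward 3.7 m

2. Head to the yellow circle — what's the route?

turn right 47°, forward 9.1 m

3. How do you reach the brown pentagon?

blocked — turn right 46°, forward 4.7 m, then turn right 27°, forward 11.0 m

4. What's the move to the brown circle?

turn right 26°, forward 12.9 m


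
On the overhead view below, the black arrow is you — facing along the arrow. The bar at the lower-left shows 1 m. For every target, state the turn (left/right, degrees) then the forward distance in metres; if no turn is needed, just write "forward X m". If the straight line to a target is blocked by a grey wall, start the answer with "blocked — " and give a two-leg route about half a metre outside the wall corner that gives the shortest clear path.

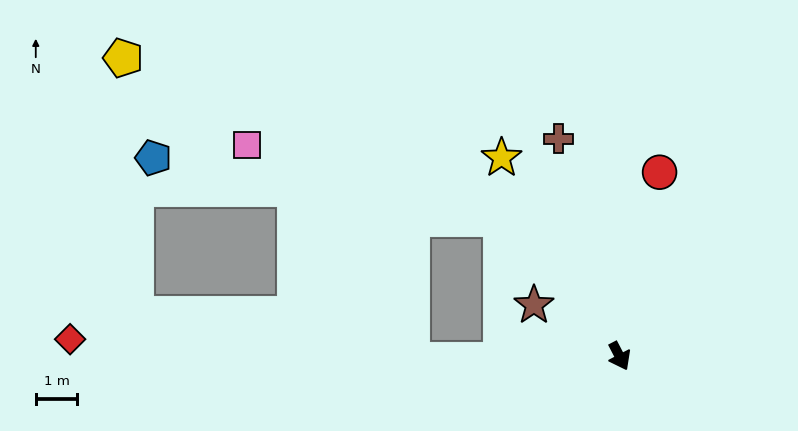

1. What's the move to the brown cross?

turn left 168°, forward 5.4 m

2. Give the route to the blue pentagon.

blocked — turn right 166°, forward 4.3 m, then turn left 38°, forward 8.5 m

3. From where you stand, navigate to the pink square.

blocked — turn right 166°, forward 4.3 m, then turn left 32°, forward 6.3 m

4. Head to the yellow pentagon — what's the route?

blocked — turn right 166°, forward 4.3 m, then turn left 25°, forward 9.8 m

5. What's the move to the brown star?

turn right 148°, forward 2.4 m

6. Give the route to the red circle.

turn left 140°, forward 4.5 m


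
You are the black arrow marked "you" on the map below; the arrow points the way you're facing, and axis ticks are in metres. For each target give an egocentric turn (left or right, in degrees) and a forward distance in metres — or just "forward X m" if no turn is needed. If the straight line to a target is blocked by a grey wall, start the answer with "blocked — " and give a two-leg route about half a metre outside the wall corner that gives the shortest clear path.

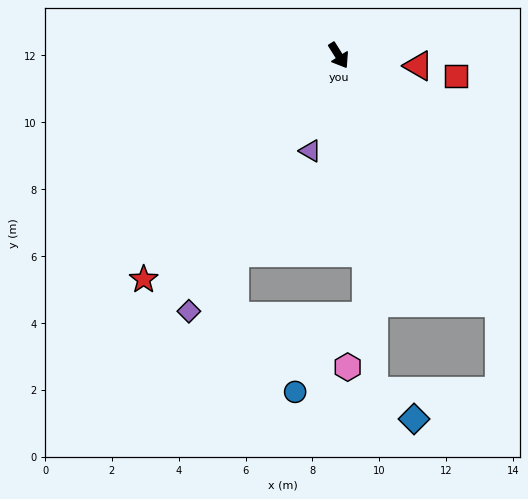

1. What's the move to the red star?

turn right 73°, forward 8.9 m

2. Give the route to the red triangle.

turn left 50°, forward 2.4 m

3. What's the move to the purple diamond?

turn right 63°, forward 8.9 m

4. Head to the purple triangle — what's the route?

turn right 49°, forward 3.0 m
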